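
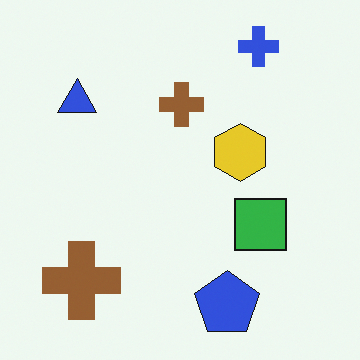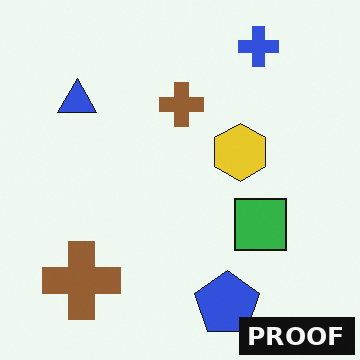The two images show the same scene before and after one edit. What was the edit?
The transformation is: watermarked with the text "PROOF" in the lower-right corner.

A dark label reading "PROOF" appears in the lower-right corner.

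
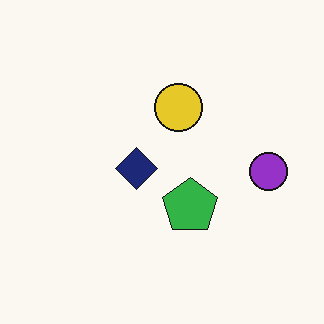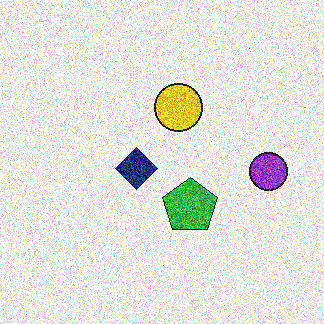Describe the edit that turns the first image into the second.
The second image is the first degraded with strong gaussian noise.

Random speckle covers the whole image, including the flat background.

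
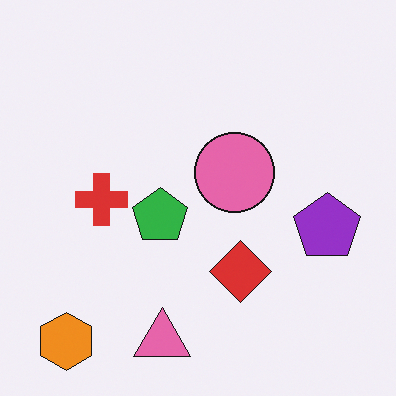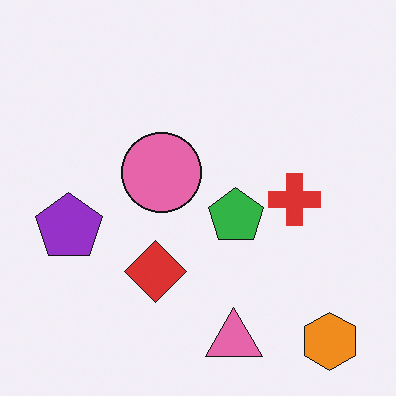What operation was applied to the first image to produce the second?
It was flipped horizontally (left ↔ right).

The orange hexagon is in the bottom-left of the first image and the bottom-right of the second — shapes on opposite sides of the vertical midline have swapped in a mirror flip.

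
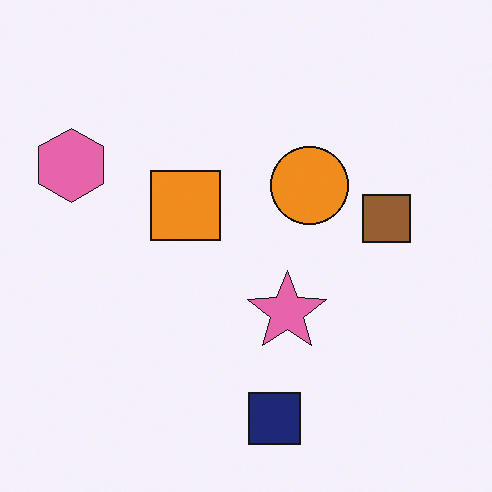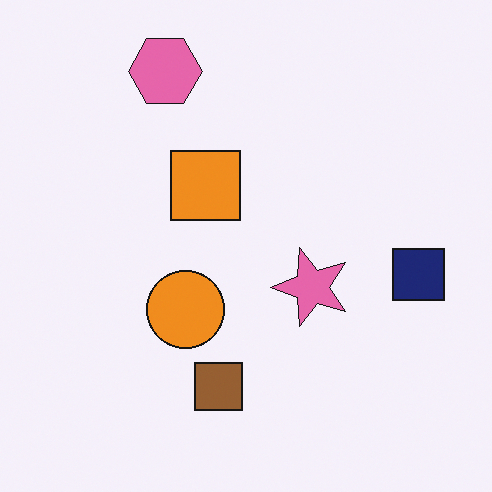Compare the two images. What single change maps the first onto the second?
The second image is the first transposed (reflected across the top-left ↔ bottom-right diagonal).

Shapes have swapped their row and column positions — what was in the top-right is now in the bottom-left — a diagonal reflection.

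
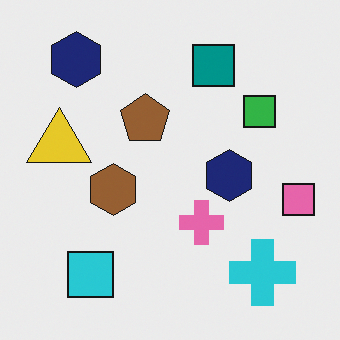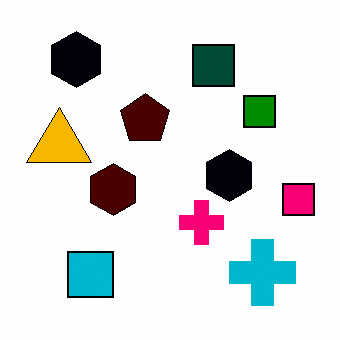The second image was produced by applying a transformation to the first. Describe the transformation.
The image was boosted in contrast.

Tones are pushed away from mid-grey across the whole image — a global contrast change.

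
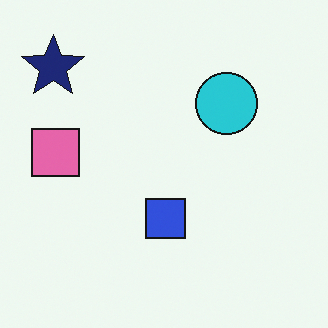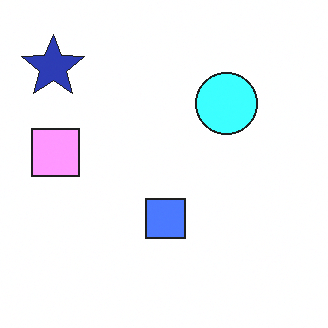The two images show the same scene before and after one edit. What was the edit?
Brightened a lot.

Every pixel — background and shapes alike — is uniformly brightened.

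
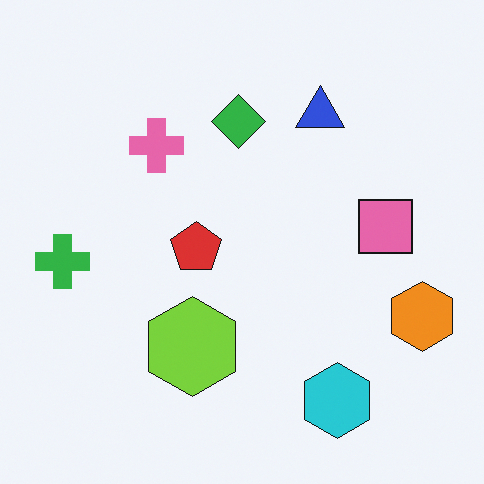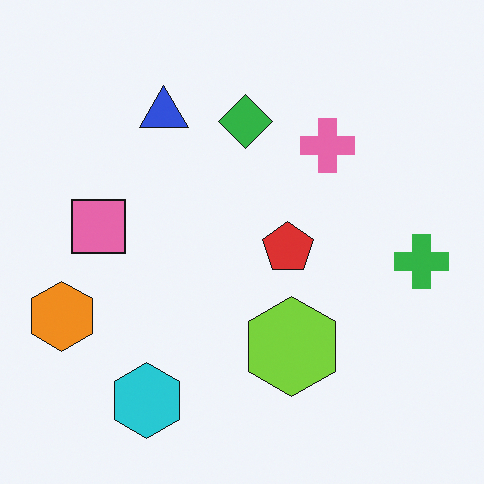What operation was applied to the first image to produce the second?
Flipped horizontally (left ↔ right).

The green cross is in the left of the first image and the right of the second — shapes on opposite sides of the vertical midline have swapped in a mirror flip.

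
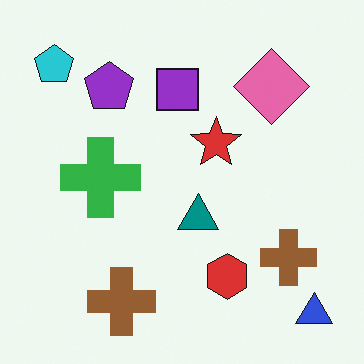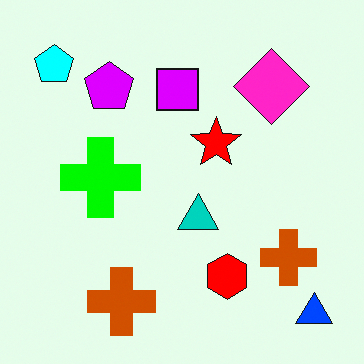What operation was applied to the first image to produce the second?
The second image is the first heavily oversaturated.

All colors are more vivid — a global saturation change.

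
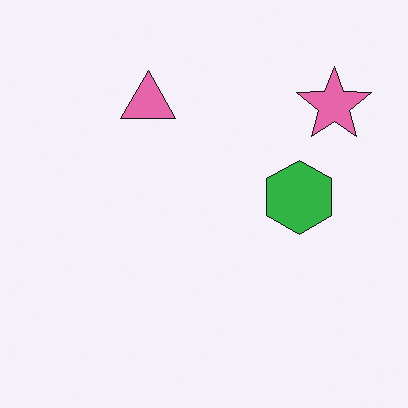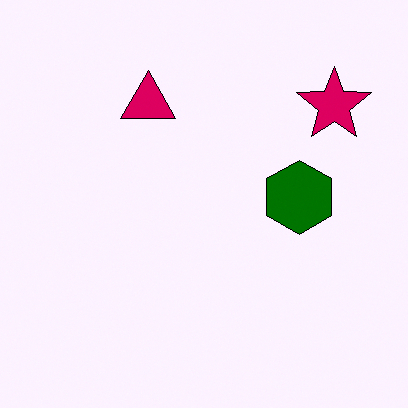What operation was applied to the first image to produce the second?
It was given much higher contrast.

Tones are pushed away from mid-grey across the whole image — a global contrast change.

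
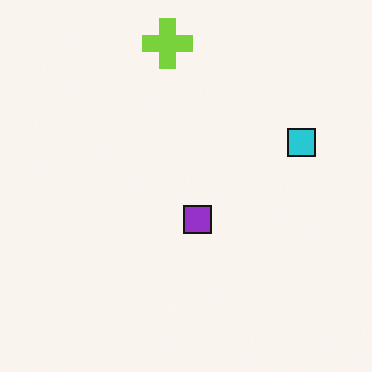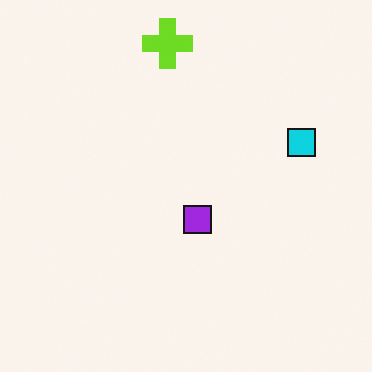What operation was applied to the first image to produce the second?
The image was slightly oversaturated.

All colors are more vivid — a global saturation change.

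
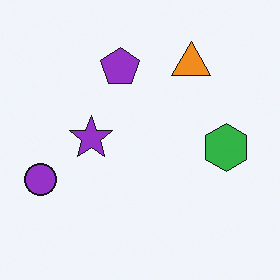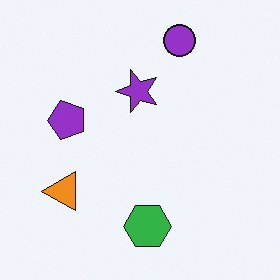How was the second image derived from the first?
The second image is the first transposed (reflected across the top-left ↔ bottom-right diagonal).

Shapes have swapped their row and column positions — what was in the top-right is now in the bottom-left — a diagonal reflection.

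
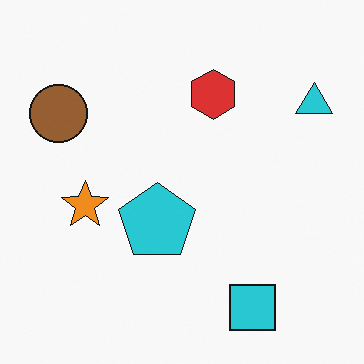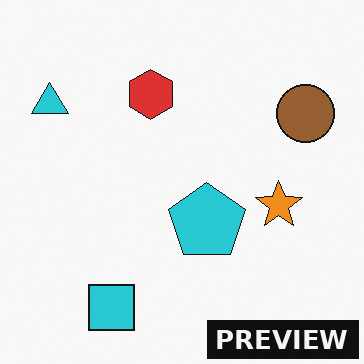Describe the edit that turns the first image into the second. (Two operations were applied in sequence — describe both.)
This is the original image flipped horizontally (left ↔ right), then watermarked with the text "PREVIEW" in the lower-right corner.

The cyan triangle is in the top-right of the first image and the top-left of the second — shapes on opposite sides of the vertical midline have swapped in a mirror flip. A dark label reading "PREVIEW" appears in the lower-right corner.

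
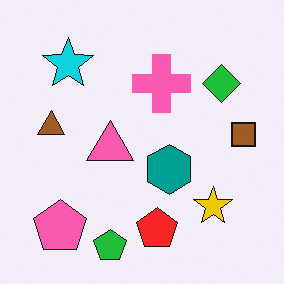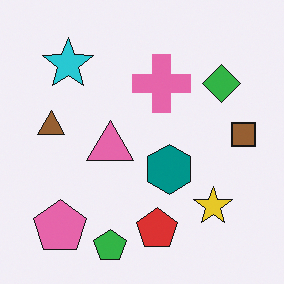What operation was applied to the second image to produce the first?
The first image is the second slightly oversaturated.

All colors are more vivid — a global saturation change.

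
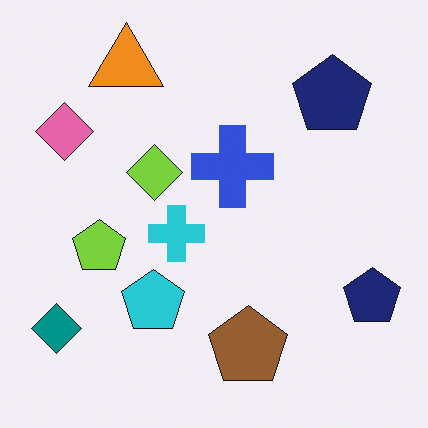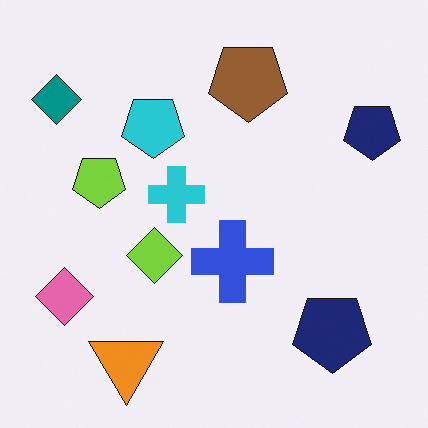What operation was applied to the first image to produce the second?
The transformation is: flipped vertically (top ↔ bottom).

The orange triangle is in the top-left of the first image and the bottom-left of the second — shapes on opposite sides of the horizontal midline have swapped in a mirror flip.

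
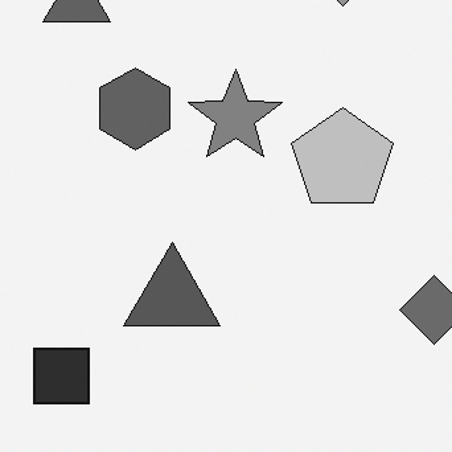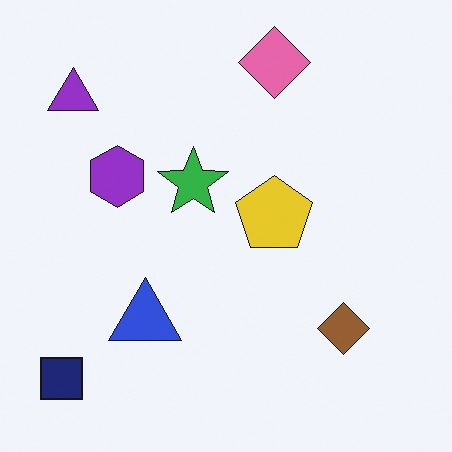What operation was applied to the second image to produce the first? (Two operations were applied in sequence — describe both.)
Cropped to a modestly smaller region and rescaled, then converted to grayscale.

The visible shapes are larger and the field of view is narrower; shapes near the original edges may be partly or wholly outside the frame — a crop-and-rescale. All color is removed — every shape is now a shade of grey.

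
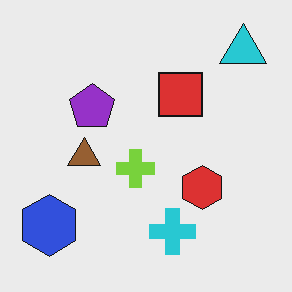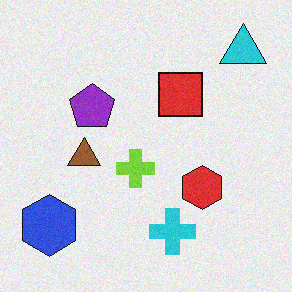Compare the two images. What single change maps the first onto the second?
This is the original image degraded with a light layer of grain.

Random speckle covers the whole image, including the flat background.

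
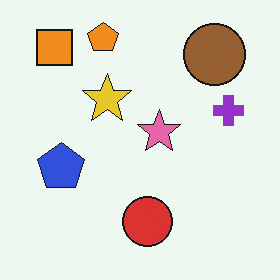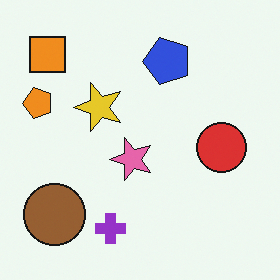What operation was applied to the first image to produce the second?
It was transposed (reflected across the top-left ↔ bottom-right diagonal).

Shapes have swapped their row and column positions — what was in the top-right is now in the bottom-left — a diagonal reflection.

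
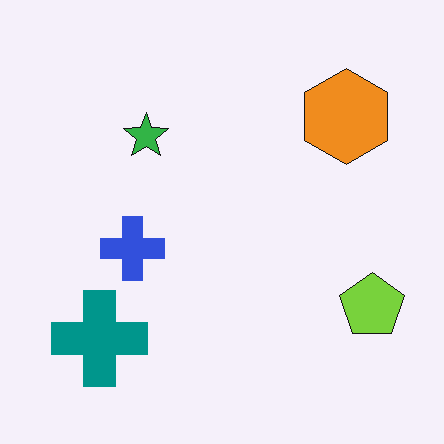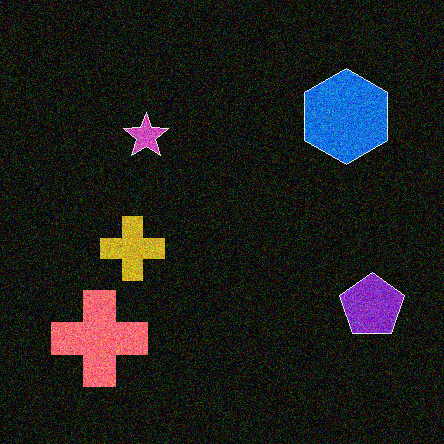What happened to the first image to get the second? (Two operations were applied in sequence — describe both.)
This is the original image color-inverted (negative), then degraded with a thick layer of grain.

The light background has become dark and every shape's color is its complement — a photographic negative. Random speckle covers the whole image, including the flat background.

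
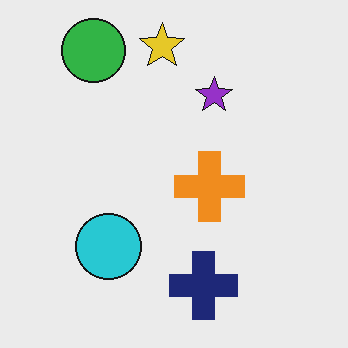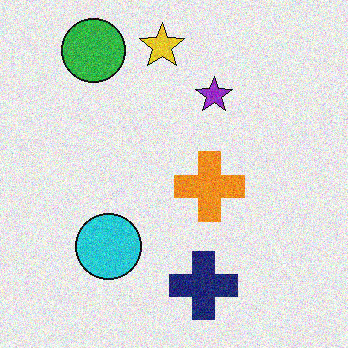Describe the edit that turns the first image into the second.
The second image is the first degraded with moderate additive noise.

Random speckle covers the whole image, including the flat background.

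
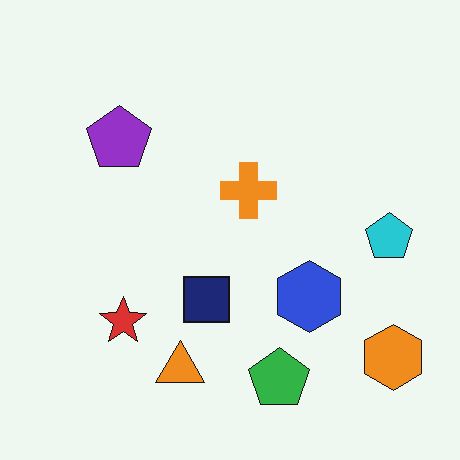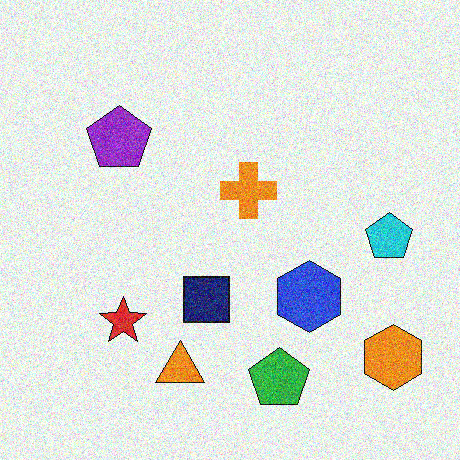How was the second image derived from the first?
This is the original image degraded with heavy additive noise.

Random speckle covers the whole image, including the flat background.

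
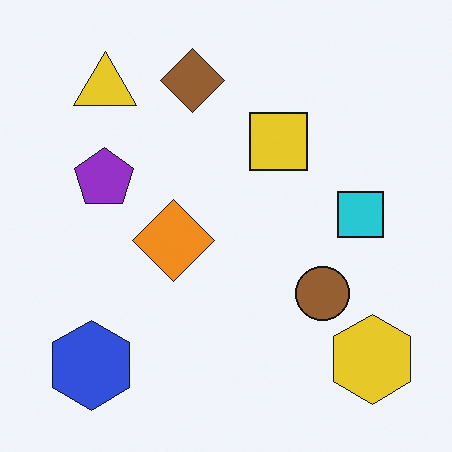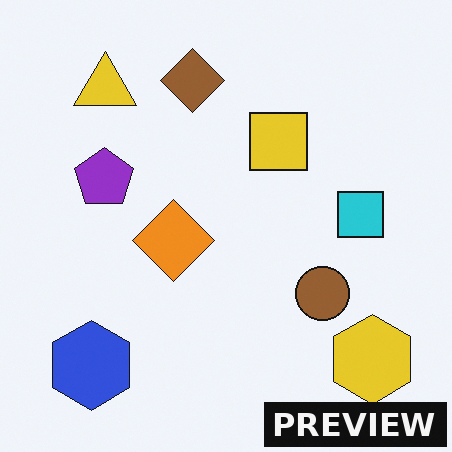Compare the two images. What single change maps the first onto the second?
The image was watermarked with the text "PREVIEW" in the lower-right corner.

A dark label reading "PREVIEW" appears in the lower-right corner.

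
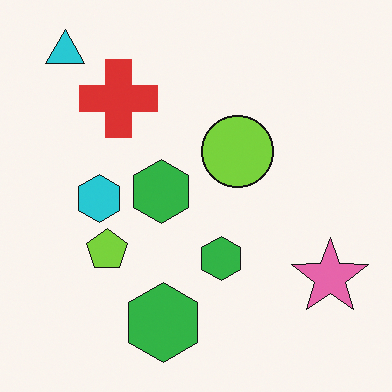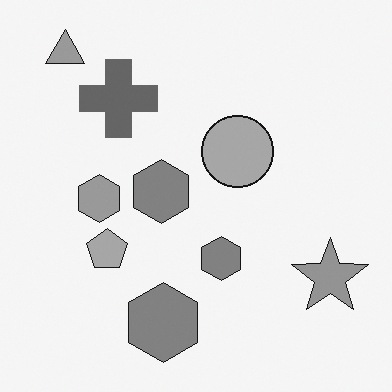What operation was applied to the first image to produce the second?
It was converted to grayscale.

All color is removed — every shape is now a shade of grey.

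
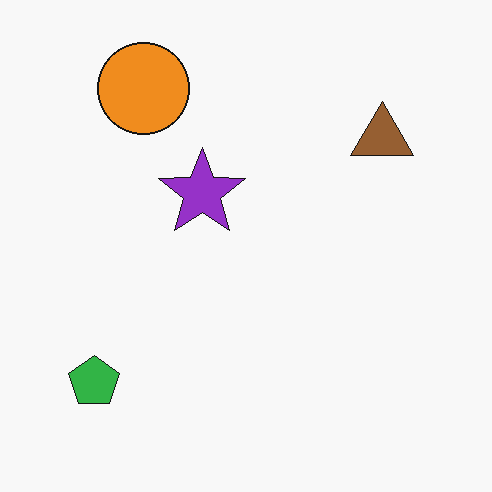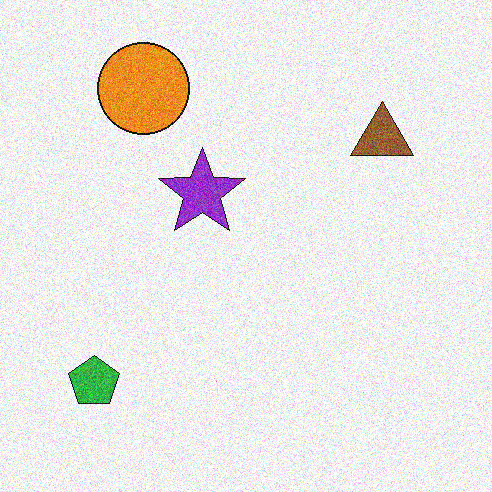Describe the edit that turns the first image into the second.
This is the original image degraded with strong gaussian noise.

Random speckle covers the whole image, including the flat background.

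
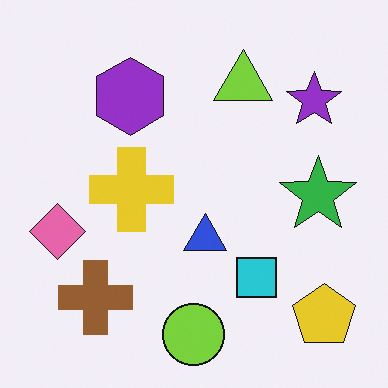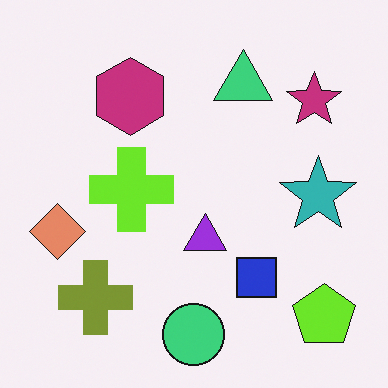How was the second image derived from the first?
The second image is the first hue-shifted by a small amount.

Every shape's color has rotated by the same amount around the hue wheel — a uniform hue shift.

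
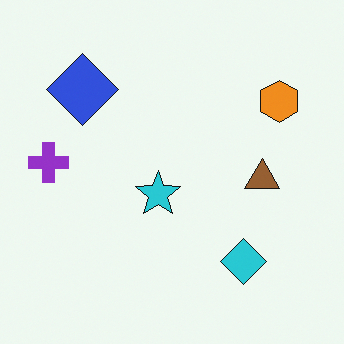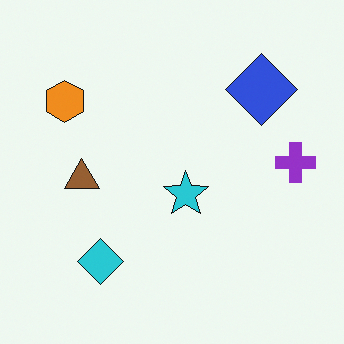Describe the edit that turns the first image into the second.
Flipped horizontally (left ↔ right).

The purple cross is in the left of the first image and the right of the second — shapes on opposite sides of the vertical midline have swapped in a mirror flip.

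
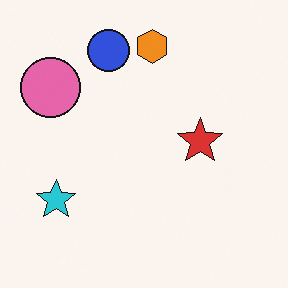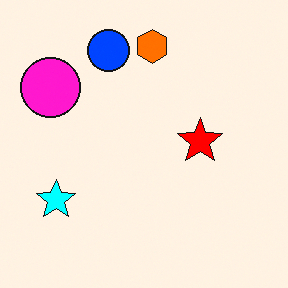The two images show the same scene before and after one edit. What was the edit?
This is the original image heavily oversaturated.

All colors are more vivid — a global saturation change.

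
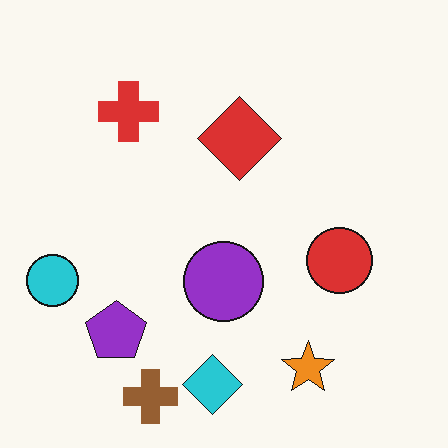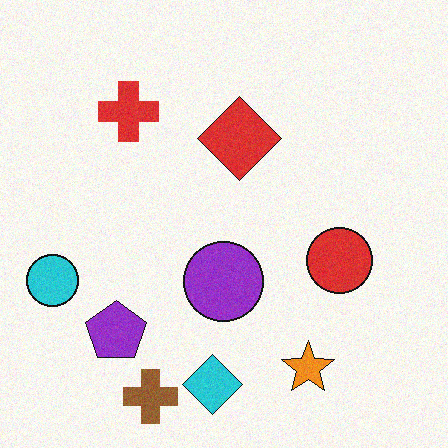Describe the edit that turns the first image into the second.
The image was degraded with light additive noise.

Random speckle covers the whole image, including the flat background.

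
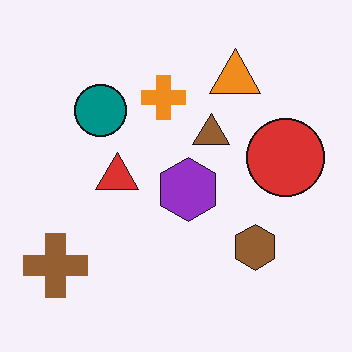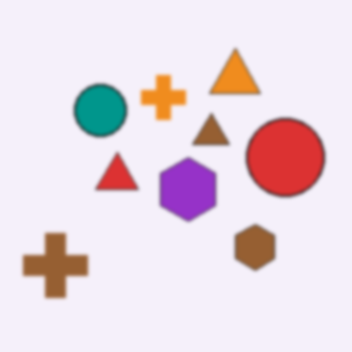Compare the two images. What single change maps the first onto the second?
The second image is the first given a subtle gaussian blur.

Shape edges and outlines are uniformly softened across the whole image.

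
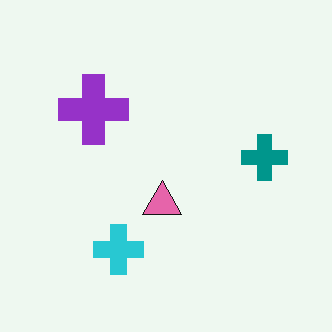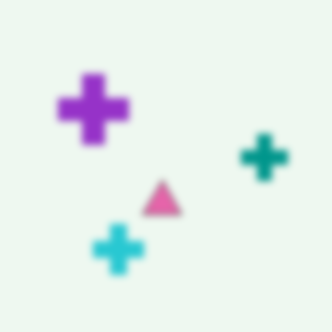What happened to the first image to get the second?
The transformation is: moderately blurred.

Shape edges and outlines are uniformly softened across the whole image.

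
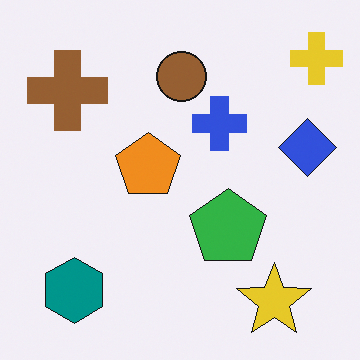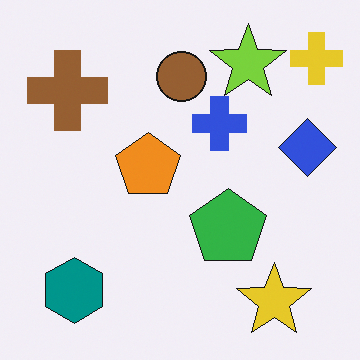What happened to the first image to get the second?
This is the original image overlaid with an additional lime star.

A lime star appears in the second image that is absent from the first.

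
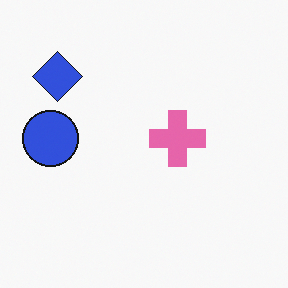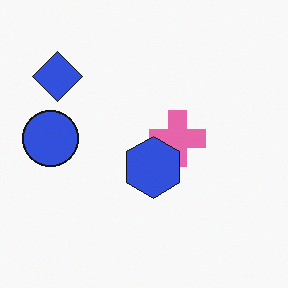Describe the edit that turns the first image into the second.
It was overlaid with an additional blue hexagon.

A blue hexagon appears in the second image that is absent from the first.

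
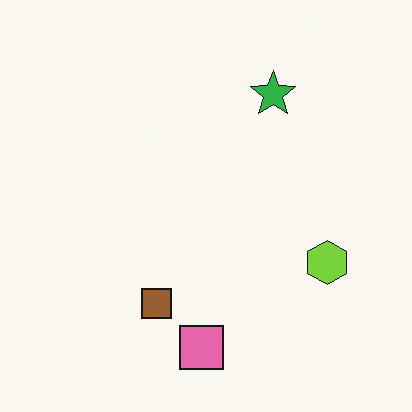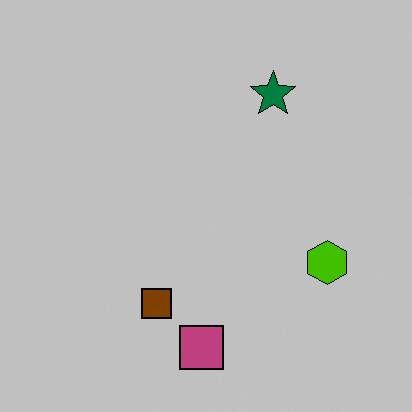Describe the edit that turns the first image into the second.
The second image is the first aggressively posterized.

Each flat color has snapped to a coarser quantized level — most visibly, the near-white background has dropped to a flat grey.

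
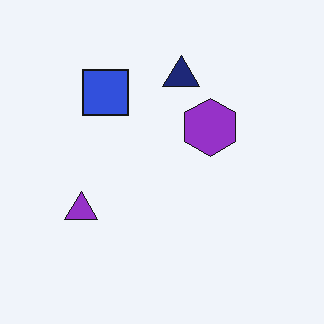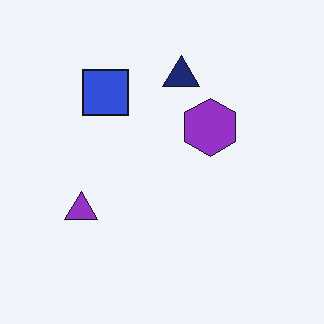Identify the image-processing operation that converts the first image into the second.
The image was JPEG-compressed with visible artifacts.

Blocky 8×8 compression artifacts appear around shape edges and the flat background shows ringing — characteristic JPEG degradation.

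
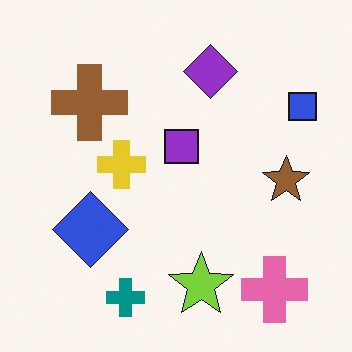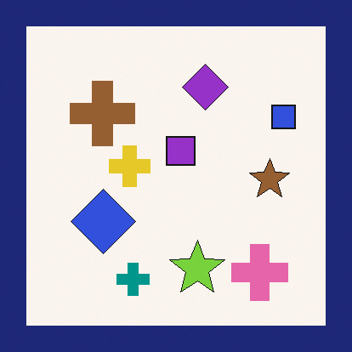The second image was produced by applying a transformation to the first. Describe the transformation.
It was framed with a navy border.

A solid navy frame runs around the edge of the second image, with the content slightly shrunk inside it.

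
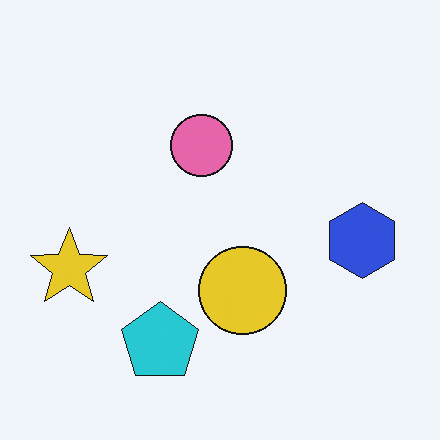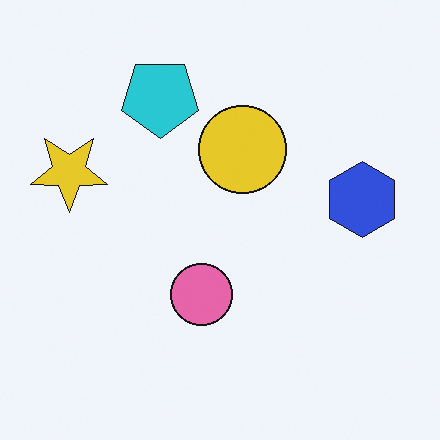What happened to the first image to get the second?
The second image is the first flipped vertically (top ↔ bottom).

The cyan pentagon is in the bottom of the first image and the top of the second — shapes on opposite sides of the horizontal midline have swapped in a mirror flip.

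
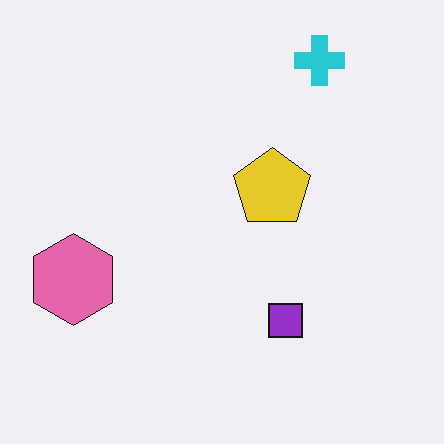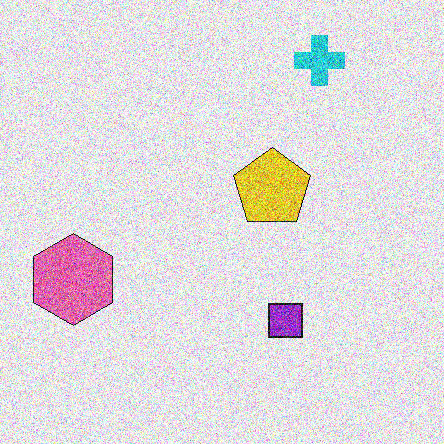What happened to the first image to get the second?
The second image is the first degraded with a thick layer of grain.

Random speckle covers the whole image, including the flat background.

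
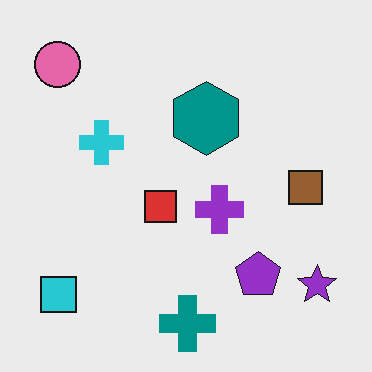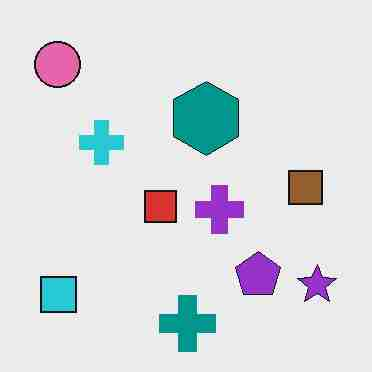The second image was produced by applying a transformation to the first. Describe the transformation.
The image was degraded with heavy JPEG compression.

Blocky 8×8 compression artifacts appear around shape edges and the flat background shows ringing — characteristic JPEG degradation.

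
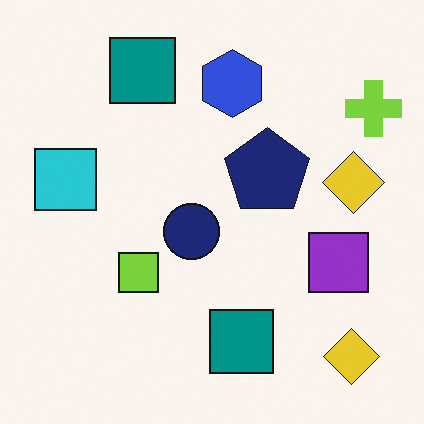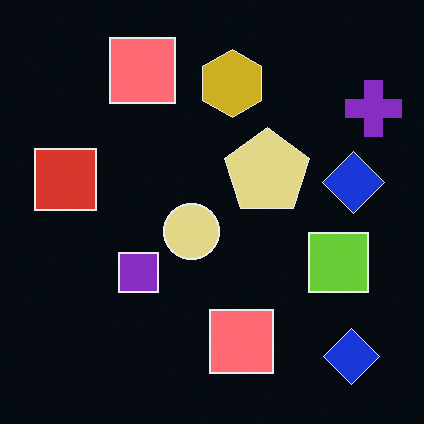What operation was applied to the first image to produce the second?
This is the original image color-inverted (negative).

The light background has become dark and every shape's color is its complement — a photographic negative.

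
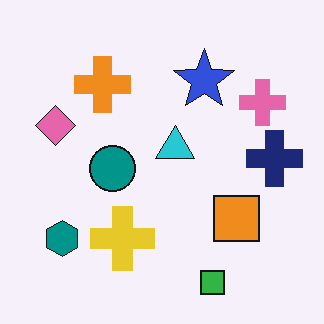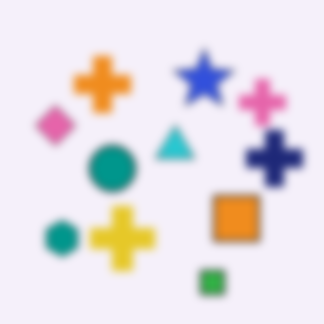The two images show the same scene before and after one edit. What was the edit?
This is the original image noticeably gaussian-blurred.

Shape edges and outlines are uniformly softened across the whole image.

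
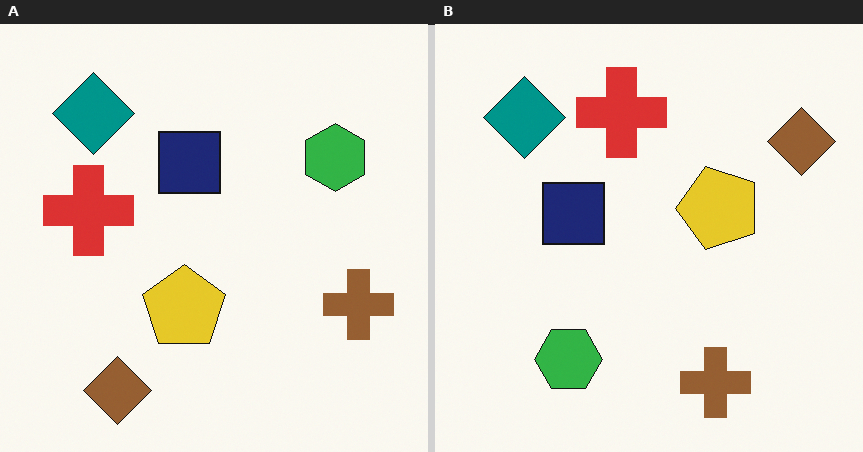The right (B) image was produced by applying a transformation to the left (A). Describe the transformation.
Transposed (reflected across the top-left ↔ bottom-right diagonal).

Shapes have swapped their row and column positions — what was in the top-right is now in the bottom-left — a diagonal reflection.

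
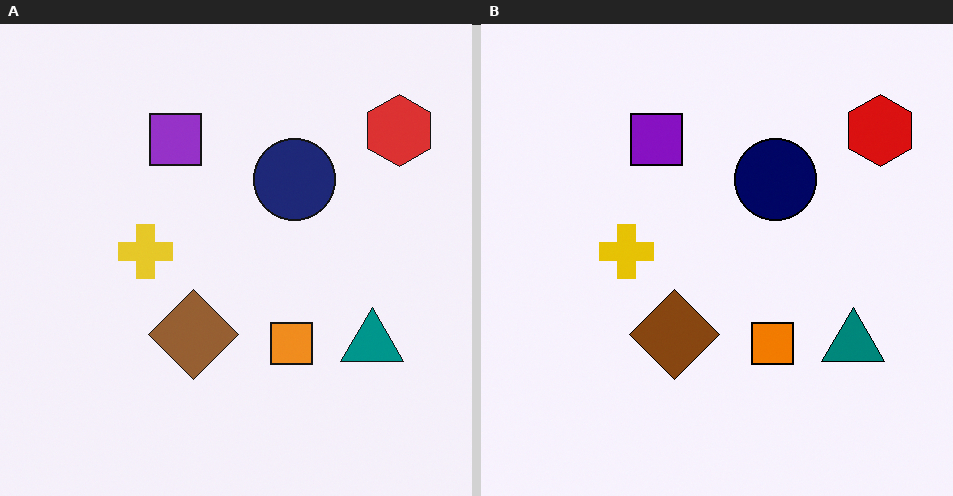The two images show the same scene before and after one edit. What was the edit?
The transformation is: given slightly increased contrast.

Tones are pushed away from mid-grey across the whole image — a global contrast change.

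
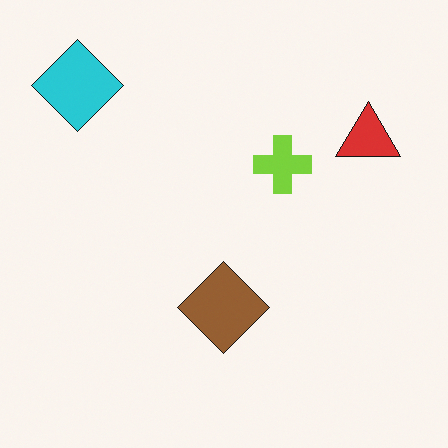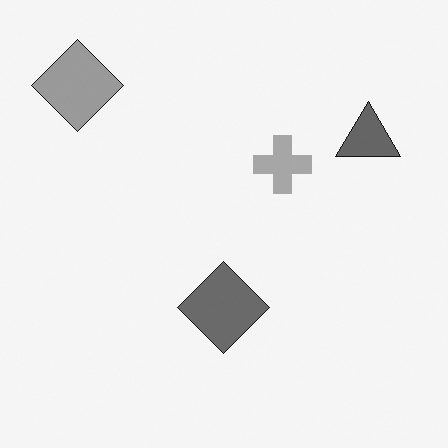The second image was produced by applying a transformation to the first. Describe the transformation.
The image was converted to grayscale.

All color is removed — every shape is now a shade of grey.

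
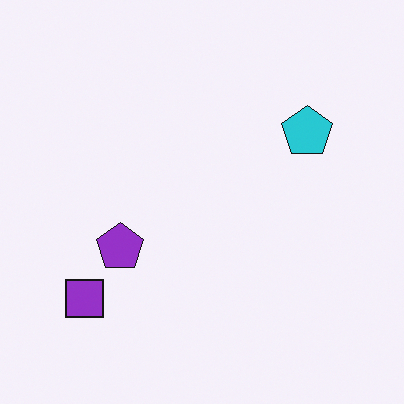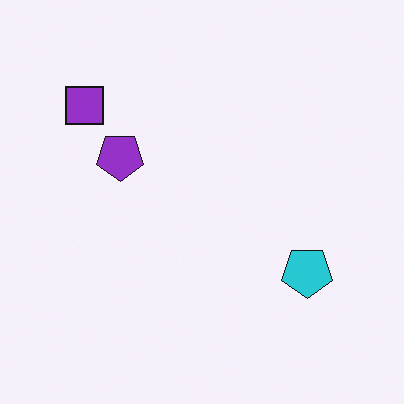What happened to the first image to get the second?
The image was flipped vertically (top ↔ bottom).

The purple square is in the bottom-left of the first image and the top-left of the second — shapes on opposite sides of the horizontal midline have swapped in a mirror flip.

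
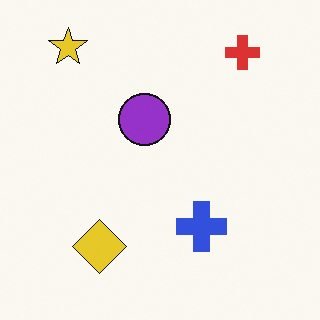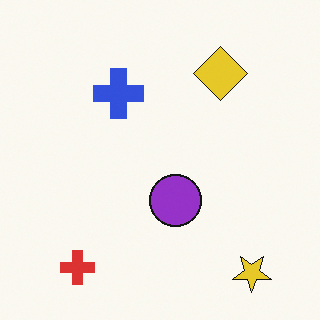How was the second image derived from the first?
The second image is the first rotated 180°.

The yellow star sits in the top-left of the first image and the bottom-right of the second — consistent with a whole-image 180° rotation.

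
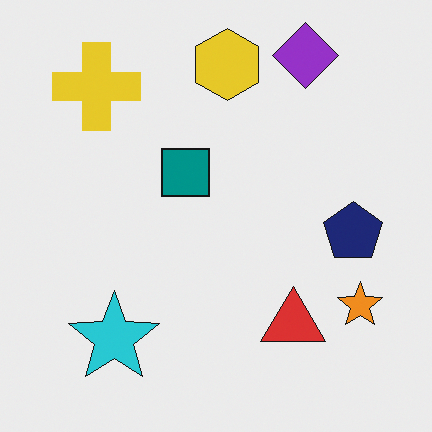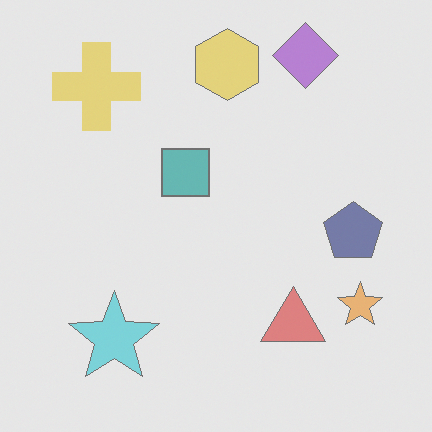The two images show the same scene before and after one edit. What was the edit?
This is the original image washed out (contrast reduced).

Tones are pushed toward mid-grey across the whole image — a global contrast change.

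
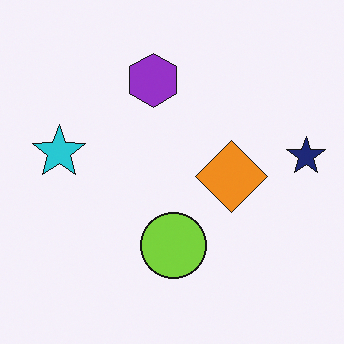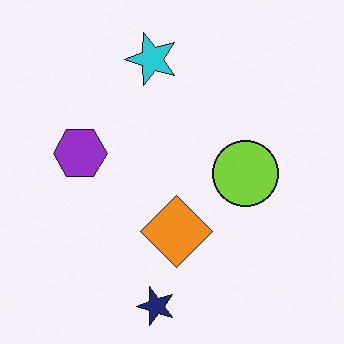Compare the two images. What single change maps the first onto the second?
The transformation is: transposed (reflected across the top-left ↔ bottom-right diagonal).

Shapes have swapped their row and column positions — what was in the top-right is now in the bottom-left — a diagonal reflection.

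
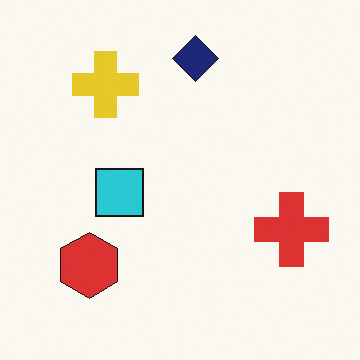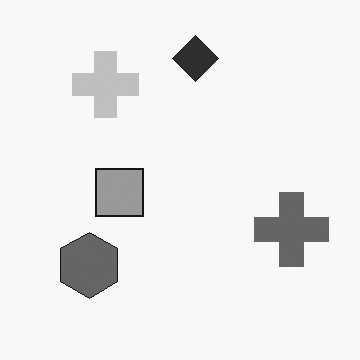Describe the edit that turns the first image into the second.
The image was converted to grayscale.

All color is removed — every shape is now a shade of grey.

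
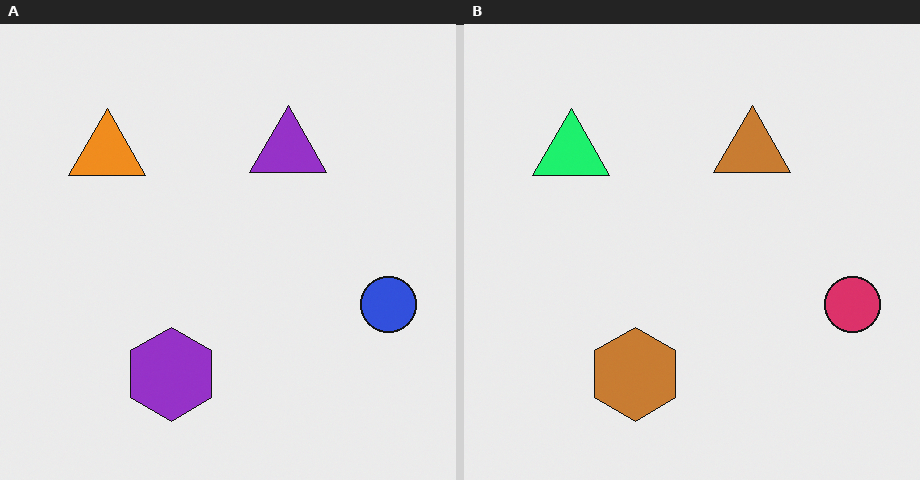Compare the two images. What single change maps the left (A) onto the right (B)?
The image was hue-shifted through roughly a third of the color wheel.

Every shape's color has rotated by the same amount around the hue wheel — a uniform hue shift.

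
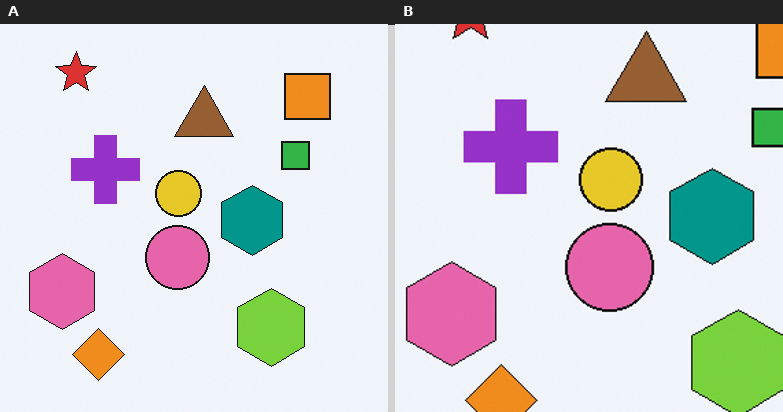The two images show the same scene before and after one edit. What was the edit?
This is the original image cropped to a modestly smaller region and rescaled.

The visible shapes are larger and the field of view is narrower; shapes near the original edges may be partly or wholly outside the frame — a crop-and-rescale.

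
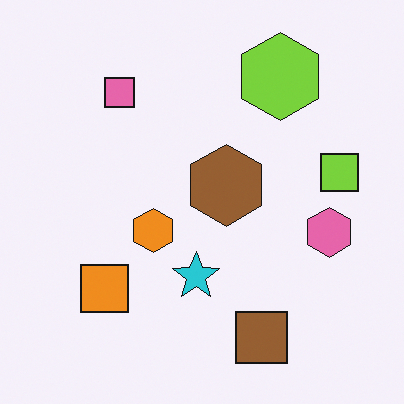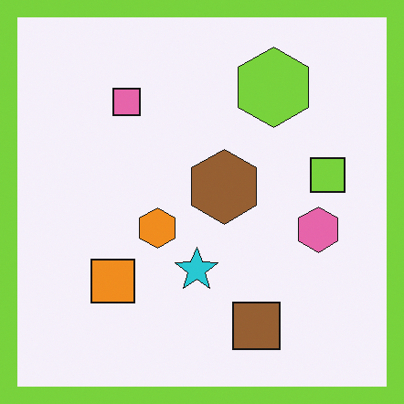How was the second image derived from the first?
The second image is the first framed with a lime border.

A solid lime frame runs around the edge of the second image, with the content slightly shrunk inside it.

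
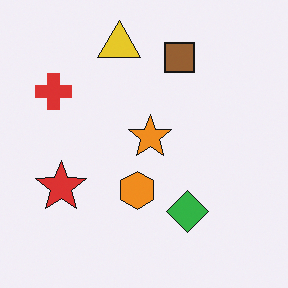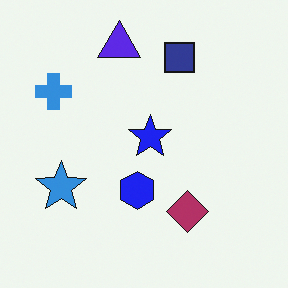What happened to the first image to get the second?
The image was hue-shifted through roughly half the color wheel.

Every shape's color has rotated by the same amount around the hue wheel — a uniform hue shift.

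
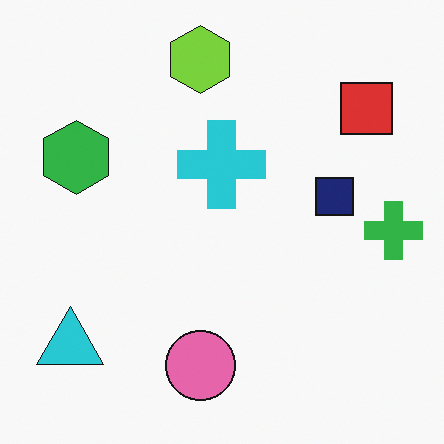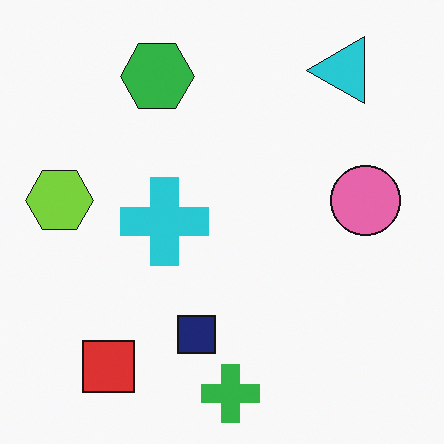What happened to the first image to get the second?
The image was transposed (reflected across the top-left ↔ bottom-right diagonal).

Shapes have swapped their row and column positions — what was in the top-right is now in the bottom-left — a diagonal reflection.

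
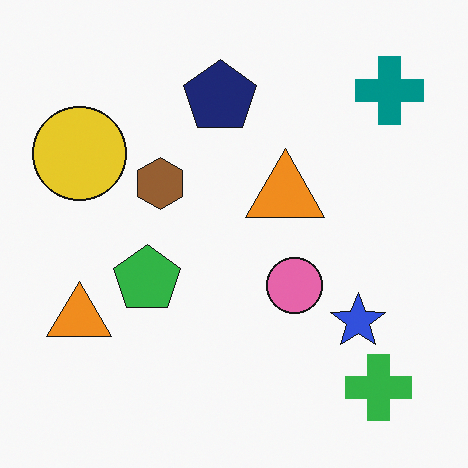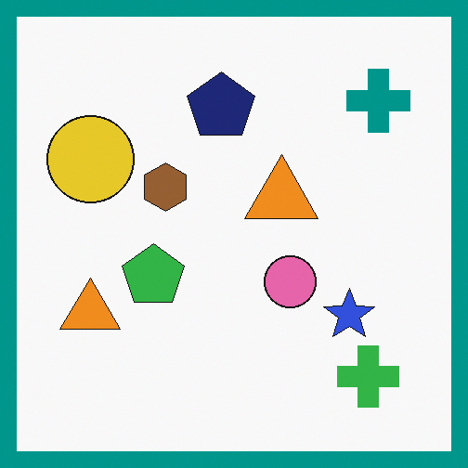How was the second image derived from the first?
The transformation is: framed with a teal border.

A solid teal frame runs around the edge of the second image, with the content slightly shrunk inside it.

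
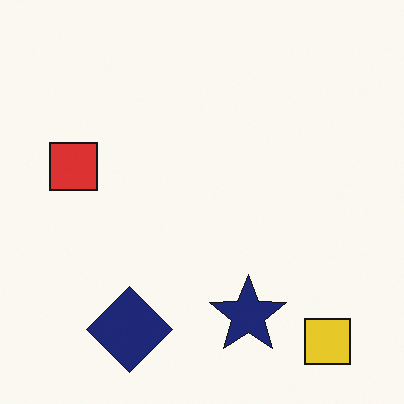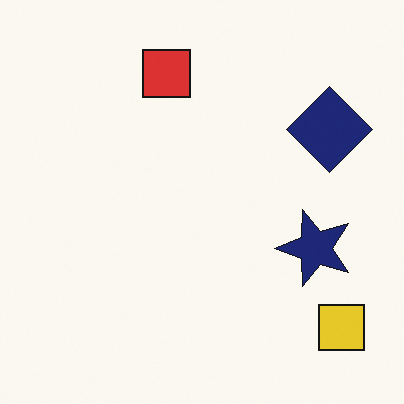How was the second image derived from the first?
The image was transposed (reflected across the top-left ↔ bottom-right diagonal).

Shapes have swapped their row and column positions — what was in the top-right is now in the bottom-left — a diagonal reflection.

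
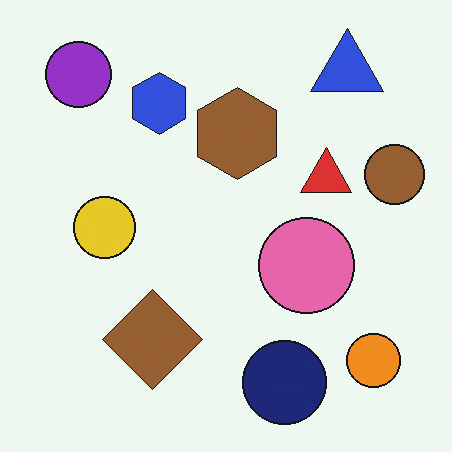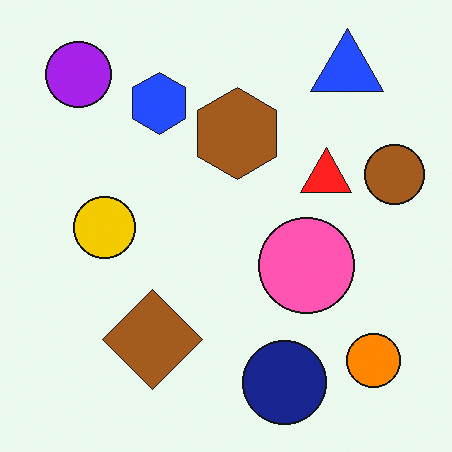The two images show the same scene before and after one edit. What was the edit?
Slightly oversaturated.

All colors are more vivid — a global saturation change.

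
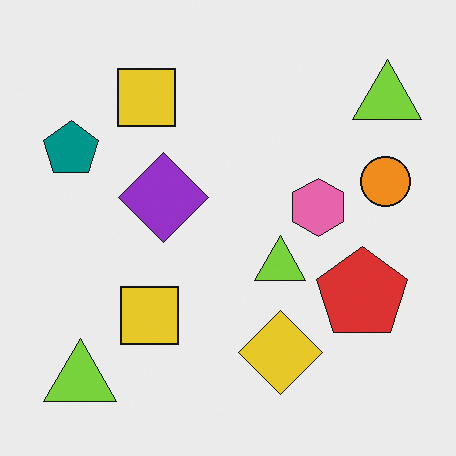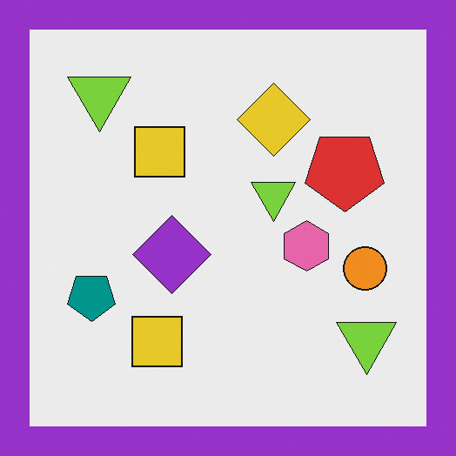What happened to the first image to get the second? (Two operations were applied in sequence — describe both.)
The image was flipped vertically (top ↔ bottom), then framed with a purple border.

The yellow diamond is in the bottom of the first image and the top of the second — shapes on opposite sides of the horizontal midline have swapped in a mirror flip. A solid purple frame runs around the edge of the second image, with the content slightly shrunk inside it.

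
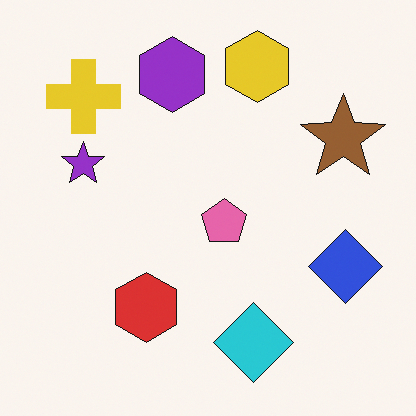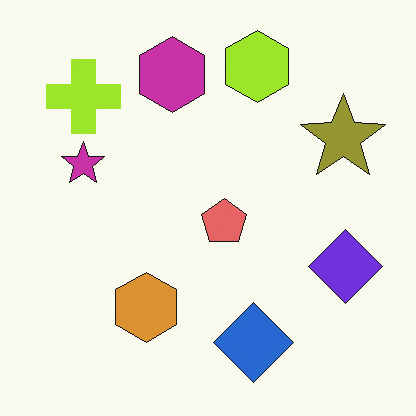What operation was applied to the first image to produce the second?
It was hue-shifted slightly.

Every shape's color has rotated by the same amount around the hue wheel — a uniform hue shift.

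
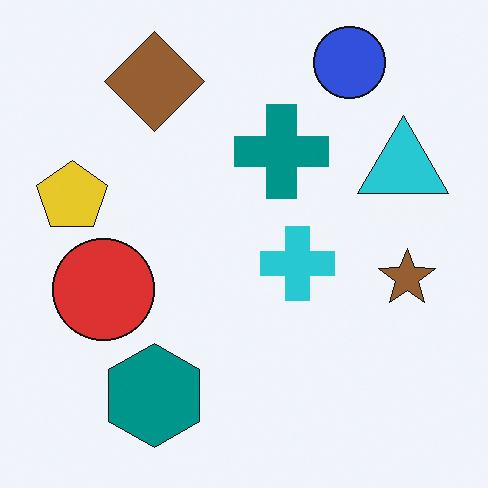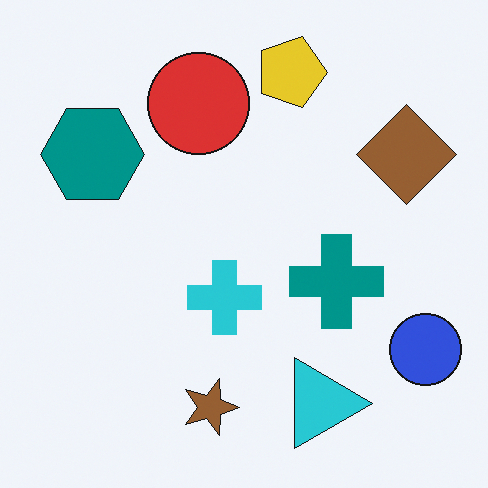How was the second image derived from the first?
This is the original image rotated 90° clockwise.

The blue circle sits in the top-right of the first image and the bottom-right of the second — consistent with a whole-image 90° clockwise rotation.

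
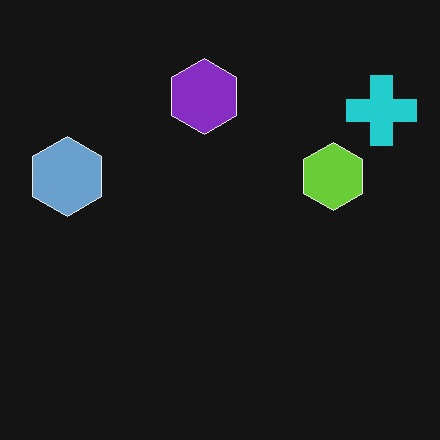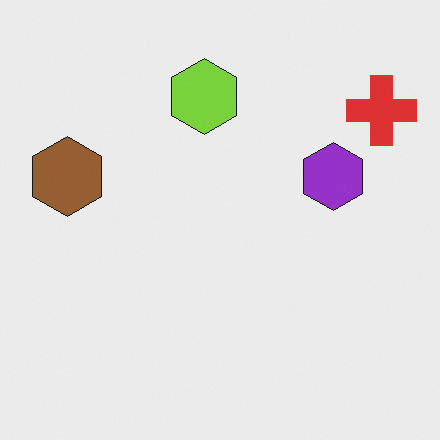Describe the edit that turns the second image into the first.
The first image is the second color-inverted (negative).

The light background has become dark and every shape's color is its complement — a photographic negative.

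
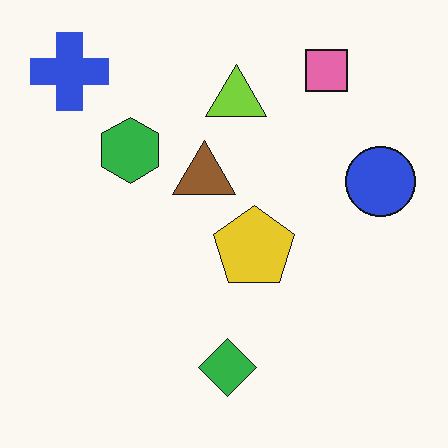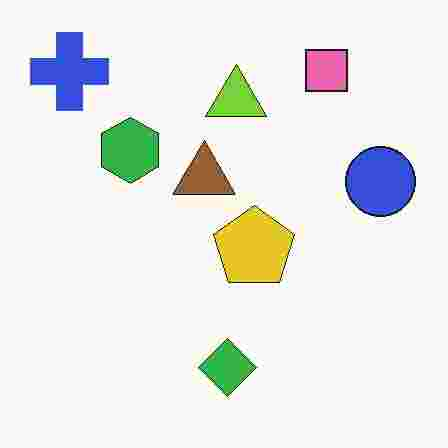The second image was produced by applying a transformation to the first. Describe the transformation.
This is the original image heavily JPEG-compressed with obvious blocking artifacts.

Blocky 8×8 compression artifacts appear around shape edges and the flat background shows ringing — characteristic JPEG degradation.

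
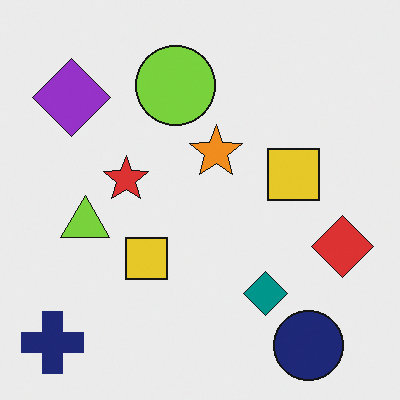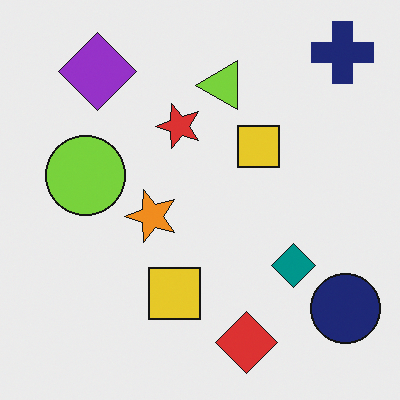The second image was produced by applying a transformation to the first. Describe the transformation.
This is the original image transposed (reflected across the top-left ↔ bottom-right diagonal).

Shapes have swapped their row and column positions — what was in the top-right is now in the bottom-left — a diagonal reflection.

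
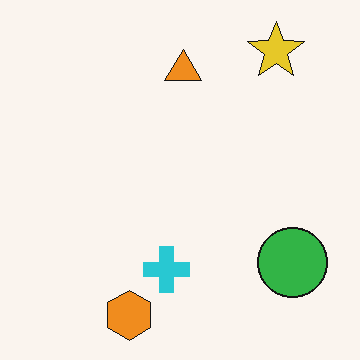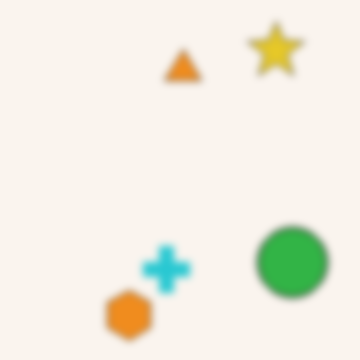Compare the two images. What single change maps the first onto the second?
Noticeably gaussian-blurred.

Shape edges and outlines are uniformly softened across the whole image.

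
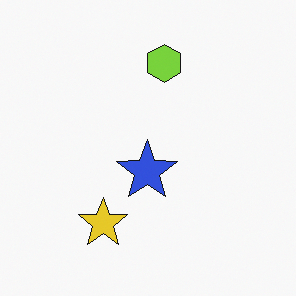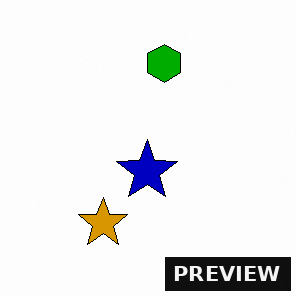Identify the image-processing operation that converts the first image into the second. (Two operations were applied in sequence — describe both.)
The transformation is: given much higher contrast, then watermarked with the text "PREVIEW" in the lower-right corner.

Tones are pushed away from mid-grey across the whole image — a global contrast change. A dark label reading "PREVIEW" appears in the lower-right corner.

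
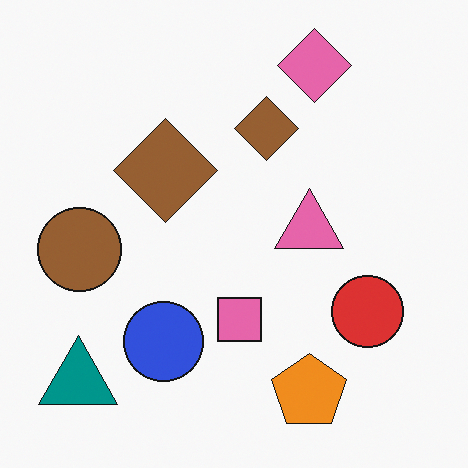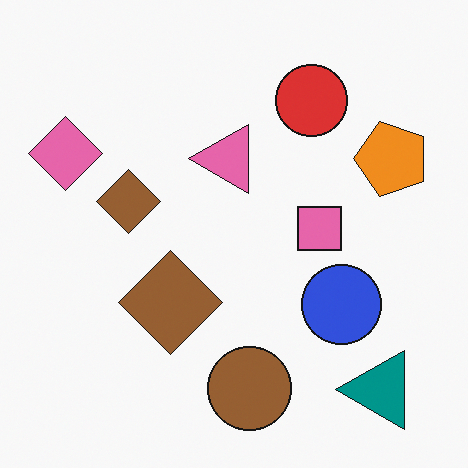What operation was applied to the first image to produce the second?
It was rotated 90° counter-clockwise.

The teal triangle sits in the bottom-left of the first image and the bottom-right of the second — consistent with a whole-image 90° counter-clockwise rotation.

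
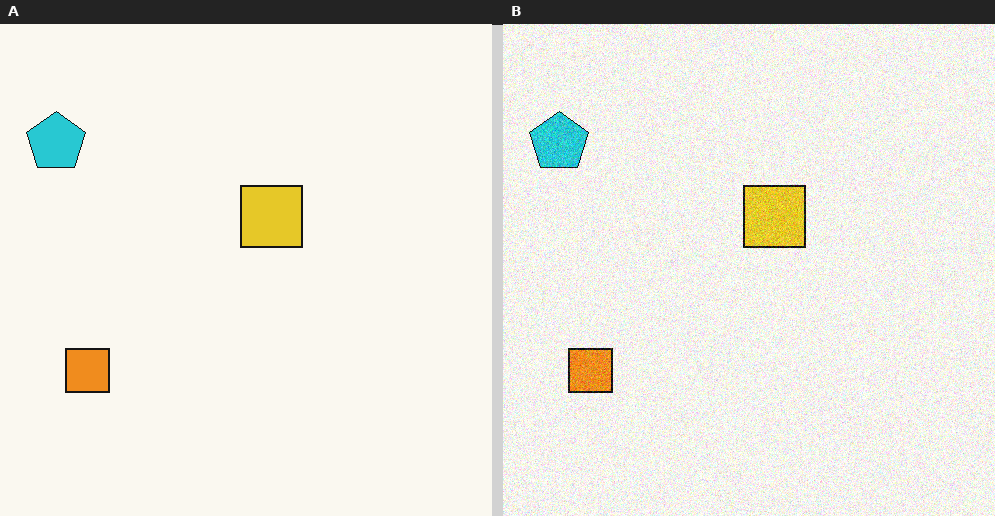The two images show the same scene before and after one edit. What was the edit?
The right (B) image is the left (A) degraded with visible gaussian noise.

Random speckle covers the whole image, including the flat background.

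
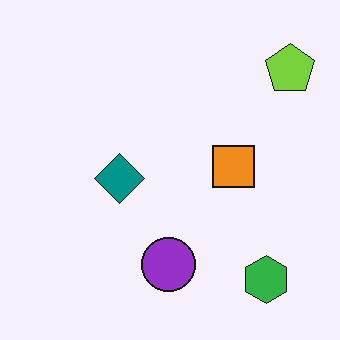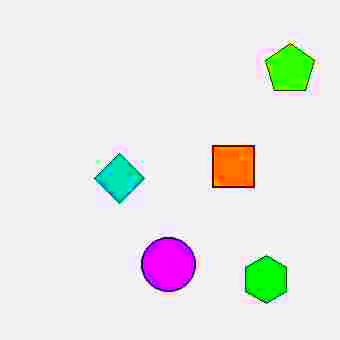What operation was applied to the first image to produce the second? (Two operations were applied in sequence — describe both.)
The second image is the first heavily JPEG-compressed with obvious blocking artifacts, then made much more vivid (saturation change).

Blocky 8×8 compression artifacts appear around shape edges and the flat background shows ringing — characteristic JPEG degradation. All colors are more vivid — a global saturation change.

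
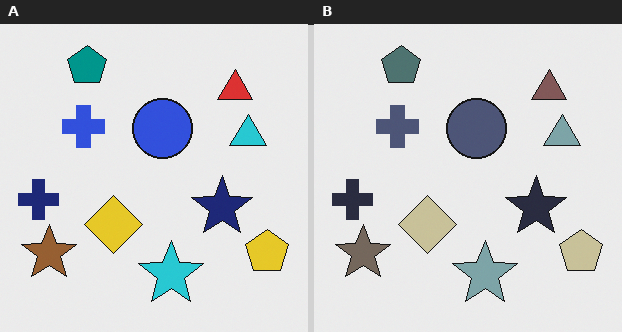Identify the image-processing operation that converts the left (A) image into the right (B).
The transformation is: heavily desaturated.

All colors are more muted and greyish — a global saturation change.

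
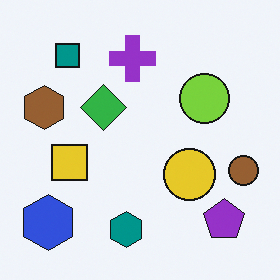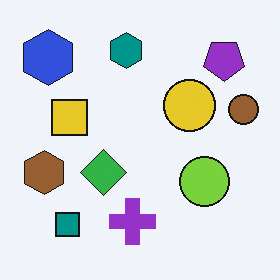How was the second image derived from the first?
The second image is the first flipped vertically (top ↔ bottom).

The teal hexagon is in the bottom of the first image and the top of the second — shapes on opposite sides of the horizontal midline have swapped in a mirror flip.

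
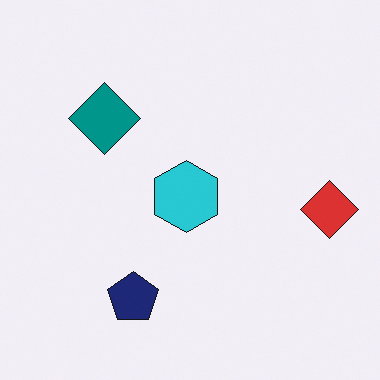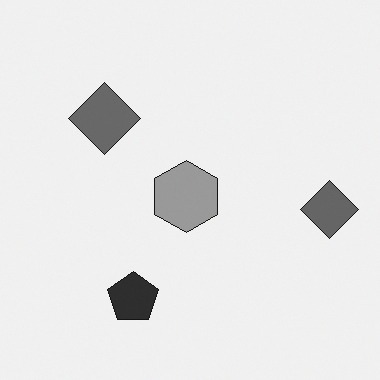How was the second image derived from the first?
The transformation is: converted to grayscale.

All color is removed — every shape is now a shade of grey.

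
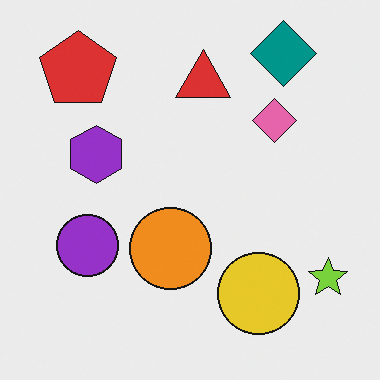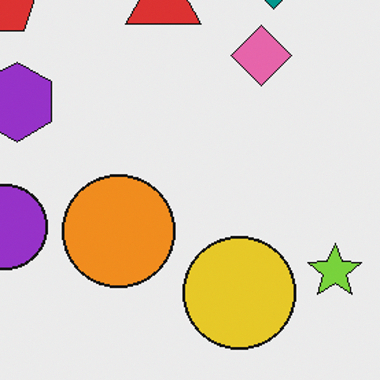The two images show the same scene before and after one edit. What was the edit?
Cropped slightly and scaled back up.

The visible shapes are larger and the field of view is narrower; shapes near the original edges may be partly or wholly outside the frame — a crop-and-rescale.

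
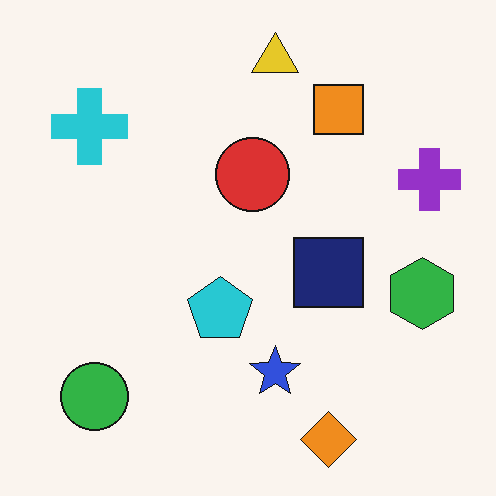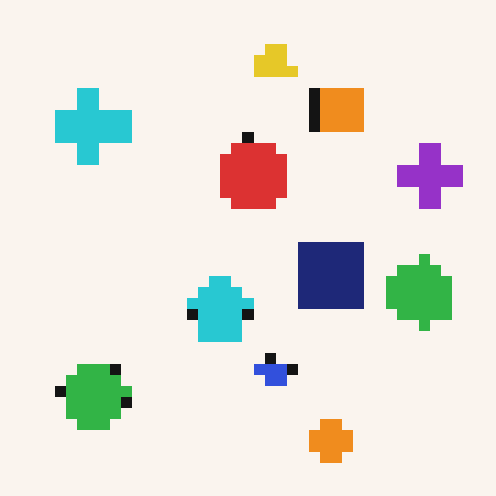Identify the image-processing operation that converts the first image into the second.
Coarsely pixelated.

Shapes are reduced to large square blocks; fine edges and outlines are lost — a downscale-then-upscale (mosaic) effect.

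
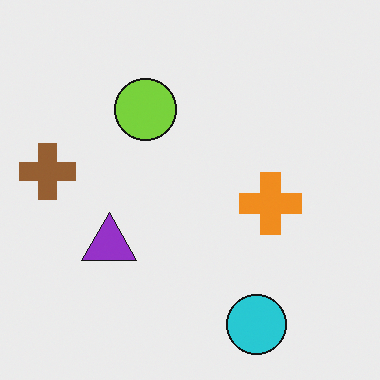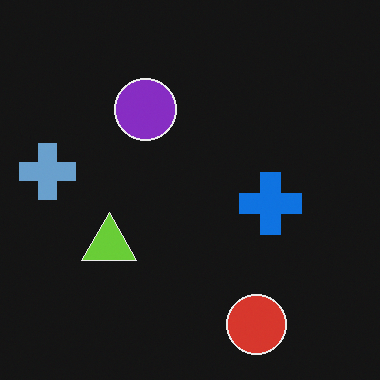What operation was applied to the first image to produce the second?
The transformation is: color-inverted (negative).

The light background has become dark and every shape's color is its complement — a photographic negative.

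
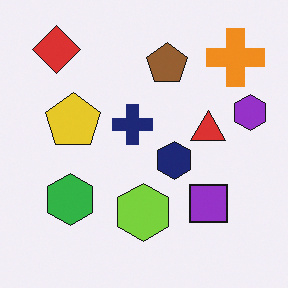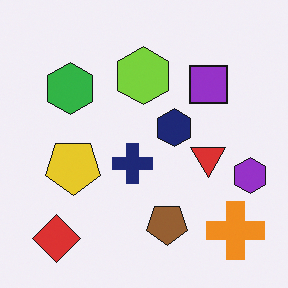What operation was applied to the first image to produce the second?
The image was flipped vertically (top ↔ bottom).

The red diamond is in the top-left of the first image and the bottom-left of the second — shapes on opposite sides of the horizontal midline have swapped in a mirror flip.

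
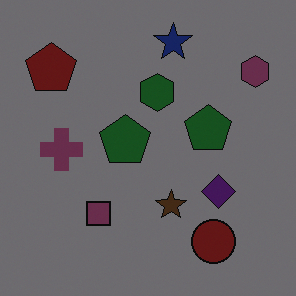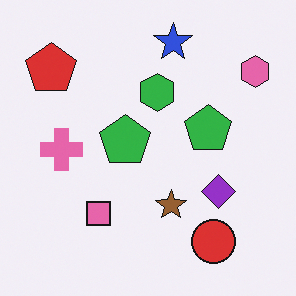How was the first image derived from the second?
This is the original image noticeably darkened.

Every pixel — background and shapes alike — is uniformly darkened.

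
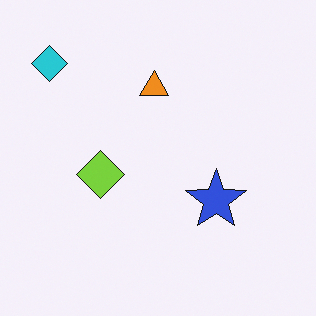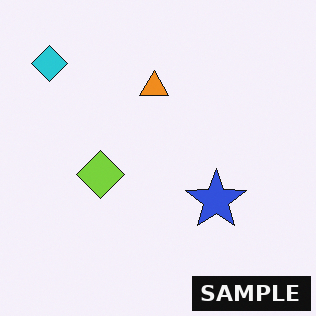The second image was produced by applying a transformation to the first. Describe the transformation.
The transformation is: watermarked with the text "SAMPLE" in the lower-right corner.

A dark label reading "SAMPLE" appears in the lower-right corner.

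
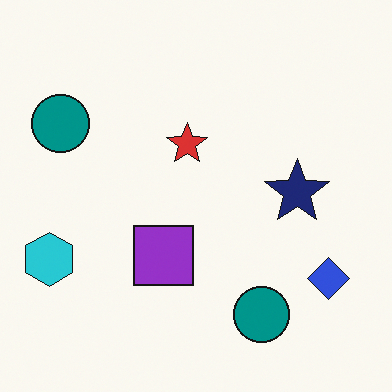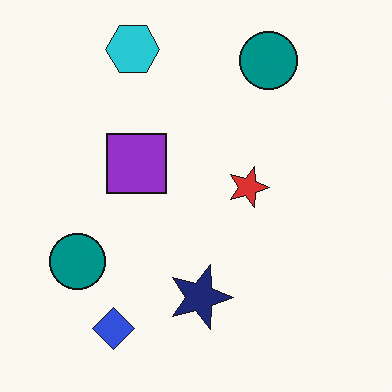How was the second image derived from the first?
The second image is the first rotated 90° clockwise.

The cyan hexagon sits in the left of the first image and the top of the second — consistent with a whole-image 90° clockwise rotation.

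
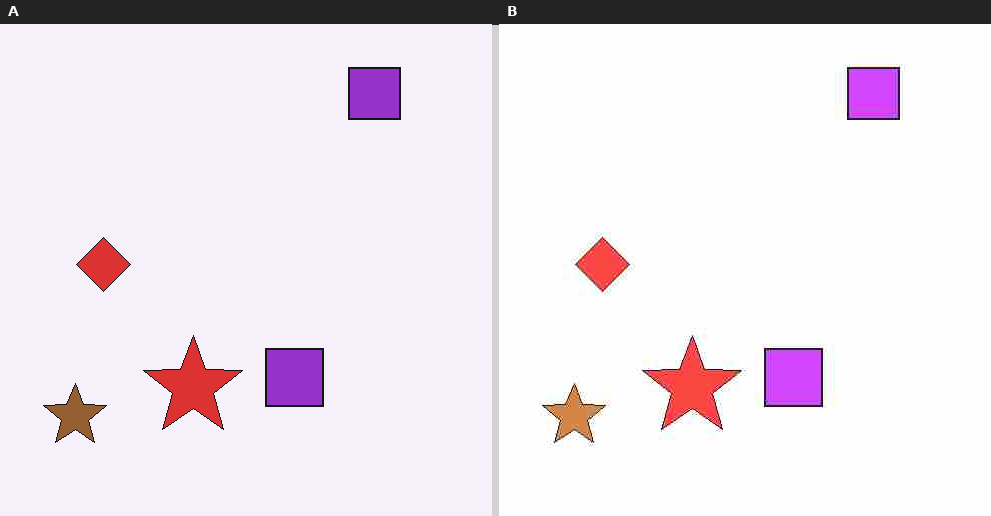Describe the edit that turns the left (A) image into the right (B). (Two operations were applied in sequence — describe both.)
The transformation is: substantially brightened, then heavily JPEG-compressed with obvious blocking artifacts.

Every pixel — background and shapes alike — is uniformly brightened. Blocky 8×8 compression artifacts appear around shape edges and the flat background shows ringing — characteristic JPEG degradation.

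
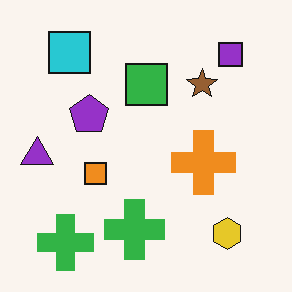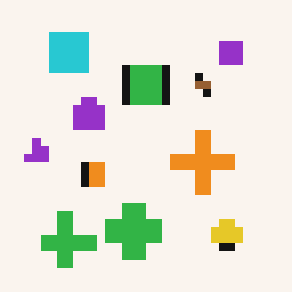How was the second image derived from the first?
The second image is the first pixelated into visible square blocks.

Shapes are reduced to large square blocks; fine edges and outlines are lost — a downscale-then-upscale (mosaic) effect.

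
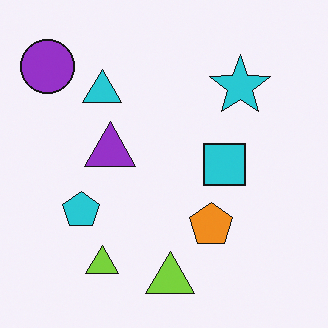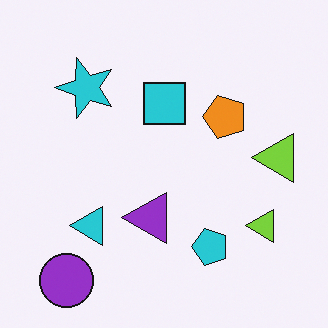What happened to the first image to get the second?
The image was rotated 90° counter-clockwise.

The purple circle sits in the top-left of the first image and the bottom-left of the second — consistent with a whole-image 90° counter-clockwise rotation.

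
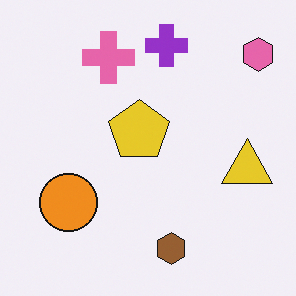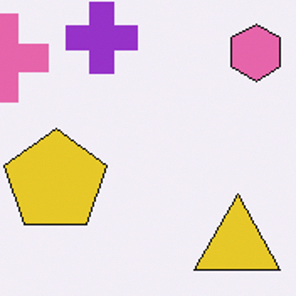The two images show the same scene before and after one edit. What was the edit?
The image was cropped tightly and scaled back up.

The visible shapes are larger and the field of view is narrower; shapes near the original edges may be partly or wholly outside the frame — a crop-and-rescale.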